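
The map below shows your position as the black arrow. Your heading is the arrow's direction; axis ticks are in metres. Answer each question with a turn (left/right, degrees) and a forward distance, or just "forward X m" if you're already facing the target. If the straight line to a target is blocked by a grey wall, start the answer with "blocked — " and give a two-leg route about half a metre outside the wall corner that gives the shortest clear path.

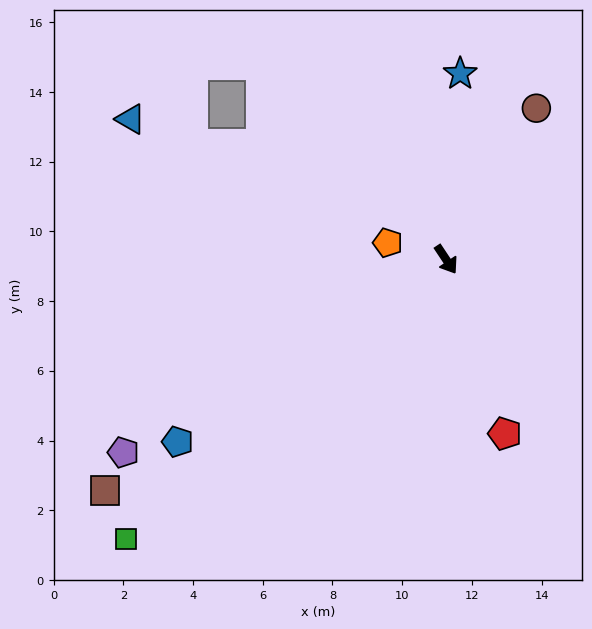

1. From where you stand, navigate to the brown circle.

turn left 116°, forward 5.1 m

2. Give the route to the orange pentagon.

turn right 140°, forward 1.7 m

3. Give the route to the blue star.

turn left 142°, forward 5.3 m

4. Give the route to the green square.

turn right 82°, forward 12.2 m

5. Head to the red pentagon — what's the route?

turn right 15°, forward 5.3 m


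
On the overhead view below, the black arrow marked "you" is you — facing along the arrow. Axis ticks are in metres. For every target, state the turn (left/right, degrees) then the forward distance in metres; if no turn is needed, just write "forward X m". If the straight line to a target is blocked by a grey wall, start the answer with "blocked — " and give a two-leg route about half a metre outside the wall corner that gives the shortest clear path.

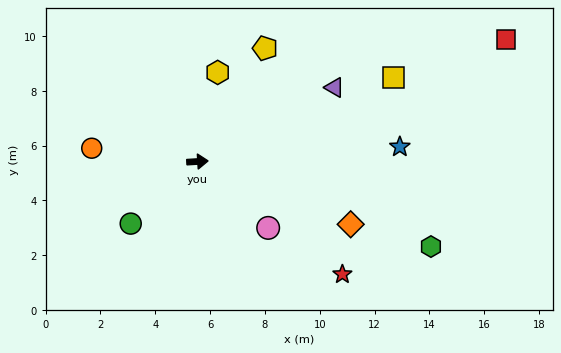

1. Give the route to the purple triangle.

turn left 25°, forward 5.7 m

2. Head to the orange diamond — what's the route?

turn right 26°, forward 6.0 m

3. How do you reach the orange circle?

turn left 169°, forward 3.9 m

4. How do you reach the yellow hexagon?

turn left 74°, forward 3.3 m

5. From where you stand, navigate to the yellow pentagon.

turn left 56°, forward 4.8 m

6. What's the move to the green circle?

turn right 140°, forward 3.3 m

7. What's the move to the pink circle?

turn right 47°, forward 3.5 m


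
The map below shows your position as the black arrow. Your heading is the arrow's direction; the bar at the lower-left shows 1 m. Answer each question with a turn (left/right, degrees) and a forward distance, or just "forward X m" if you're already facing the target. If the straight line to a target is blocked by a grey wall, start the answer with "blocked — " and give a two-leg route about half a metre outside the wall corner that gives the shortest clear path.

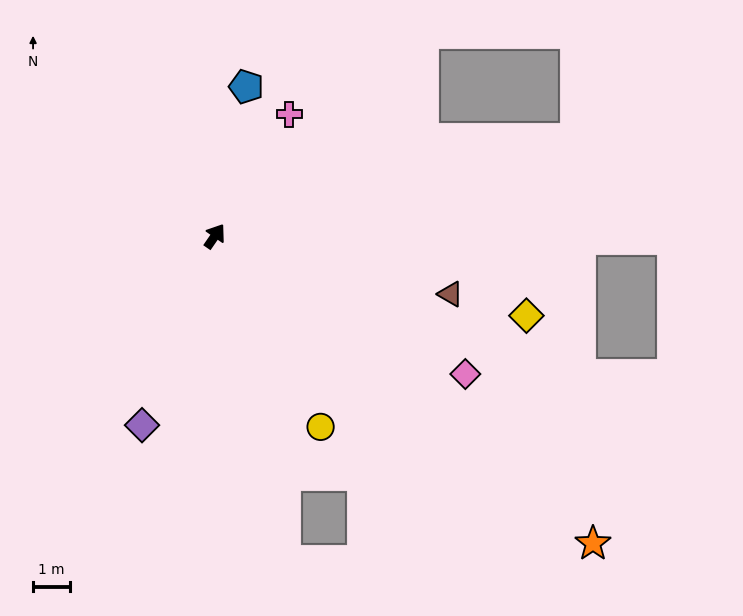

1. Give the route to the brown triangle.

turn right 69°, forward 6.6 m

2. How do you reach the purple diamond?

turn right 166°, forward 5.5 m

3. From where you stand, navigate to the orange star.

turn right 95°, forward 13.3 m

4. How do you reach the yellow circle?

turn right 116°, forward 5.9 m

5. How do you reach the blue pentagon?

turn left 23°, forward 4.2 m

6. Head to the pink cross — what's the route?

turn left 3°, forward 3.9 m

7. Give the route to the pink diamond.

turn right 84°, forward 7.8 m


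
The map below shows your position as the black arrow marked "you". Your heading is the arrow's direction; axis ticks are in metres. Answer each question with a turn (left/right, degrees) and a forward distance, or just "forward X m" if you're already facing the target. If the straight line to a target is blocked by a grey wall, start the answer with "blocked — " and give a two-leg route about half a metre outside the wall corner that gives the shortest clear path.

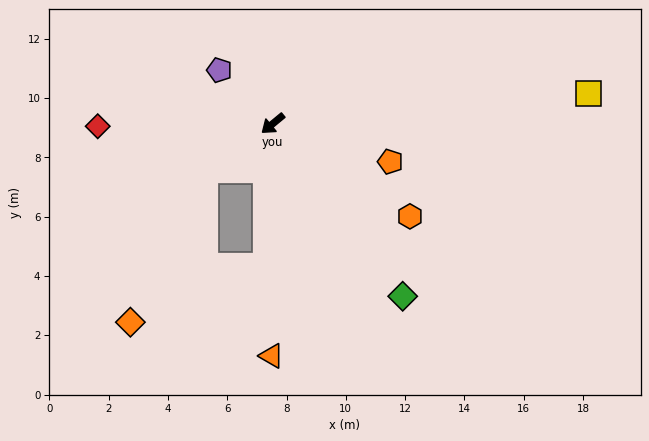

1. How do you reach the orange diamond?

blocked — turn right 5°, forward 2.8 m, then turn left 29°, forward 5.7 m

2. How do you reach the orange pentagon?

turn left 122°, forward 4.2 m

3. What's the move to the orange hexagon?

turn left 106°, forward 5.6 m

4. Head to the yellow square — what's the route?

turn left 146°, forward 10.7 m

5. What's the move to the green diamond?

turn left 87°, forward 7.3 m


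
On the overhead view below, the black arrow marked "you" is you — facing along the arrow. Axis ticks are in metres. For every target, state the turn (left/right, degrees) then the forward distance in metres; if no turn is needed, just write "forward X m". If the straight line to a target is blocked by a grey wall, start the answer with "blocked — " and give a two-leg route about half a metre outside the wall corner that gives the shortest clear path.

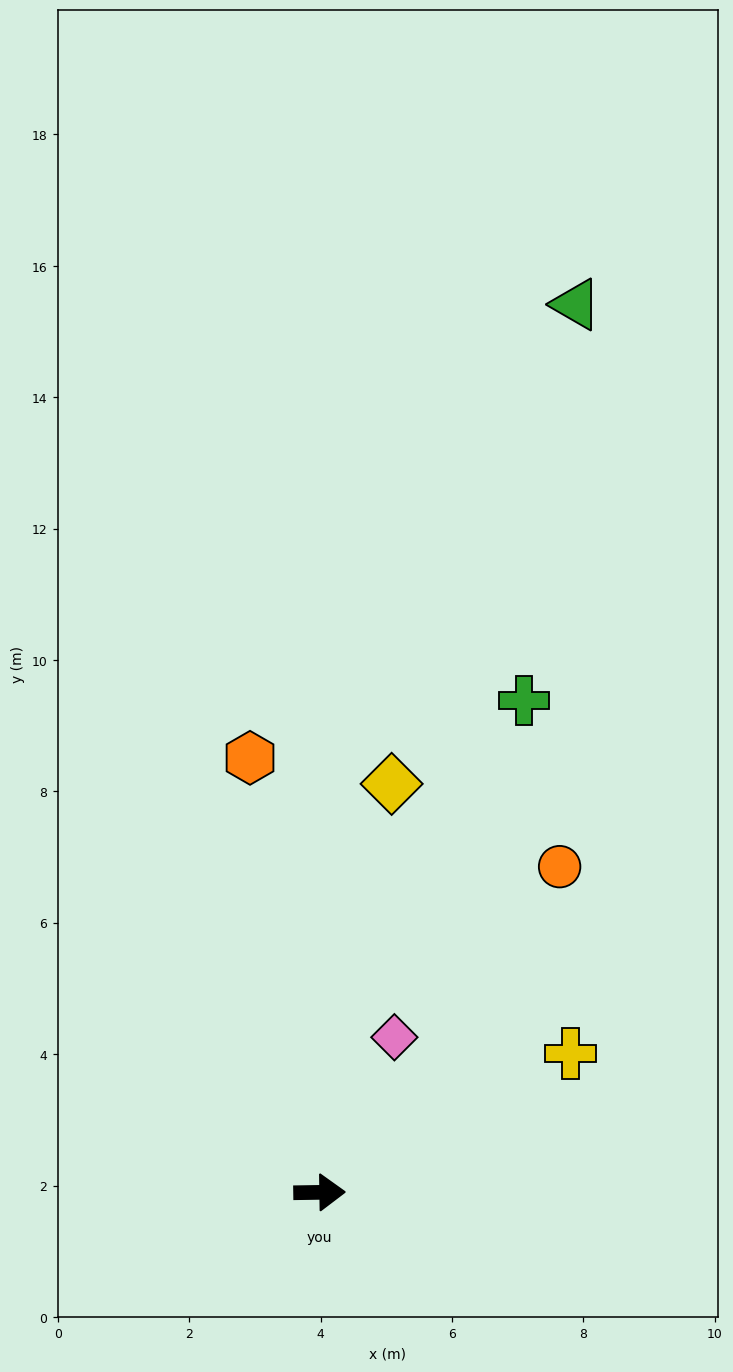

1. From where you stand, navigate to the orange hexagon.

turn left 98°, forward 6.7 m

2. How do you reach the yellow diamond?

turn left 79°, forward 6.3 m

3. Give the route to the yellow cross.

turn left 28°, forward 4.4 m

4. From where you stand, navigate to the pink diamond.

turn left 63°, forward 2.6 m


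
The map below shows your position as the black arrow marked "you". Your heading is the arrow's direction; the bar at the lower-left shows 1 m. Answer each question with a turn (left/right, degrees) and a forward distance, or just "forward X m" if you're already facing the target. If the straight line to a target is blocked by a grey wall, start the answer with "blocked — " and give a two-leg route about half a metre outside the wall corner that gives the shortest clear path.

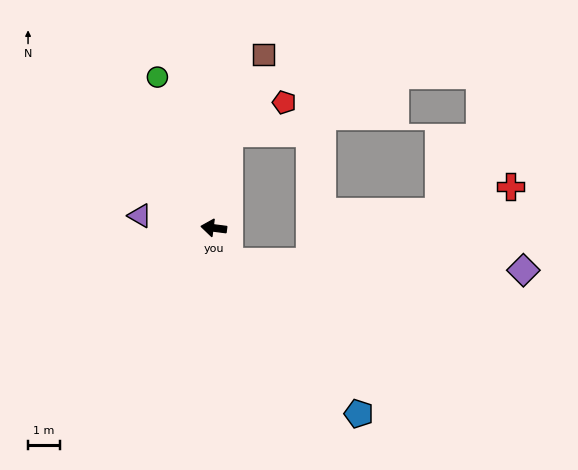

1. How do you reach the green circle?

turn right 62°, forward 5.0 m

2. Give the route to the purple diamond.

blocked — turn left 123°, forward 1.2 m, then turn left 63°, forward 9.2 m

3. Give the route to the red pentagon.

blocked — turn right 92°, forward 3.0 m, then turn right 51°, forward 2.0 m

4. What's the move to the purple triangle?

turn right 2°, forward 2.3 m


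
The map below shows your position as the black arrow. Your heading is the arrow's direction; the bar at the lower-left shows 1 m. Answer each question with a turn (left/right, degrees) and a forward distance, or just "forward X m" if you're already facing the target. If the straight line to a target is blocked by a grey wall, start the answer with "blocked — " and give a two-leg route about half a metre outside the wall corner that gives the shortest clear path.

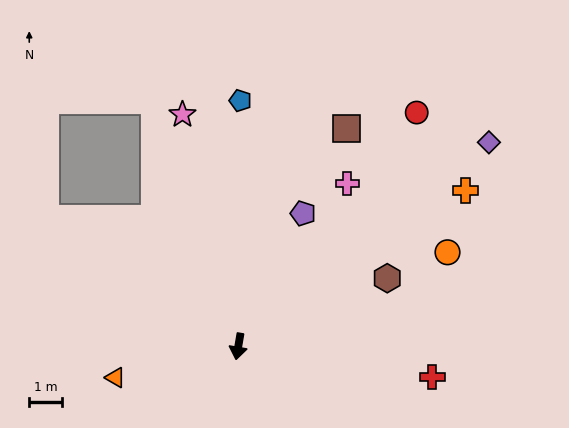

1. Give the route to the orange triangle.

turn right 66°, forward 3.9 m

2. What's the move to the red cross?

turn left 91°, forward 6.0 m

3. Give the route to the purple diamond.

turn left 139°, forward 9.9 m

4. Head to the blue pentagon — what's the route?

turn right 171°, forward 7.6 m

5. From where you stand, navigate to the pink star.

turn right 157°, forward 7.3 m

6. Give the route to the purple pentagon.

turn left 164°, forward 4.6 m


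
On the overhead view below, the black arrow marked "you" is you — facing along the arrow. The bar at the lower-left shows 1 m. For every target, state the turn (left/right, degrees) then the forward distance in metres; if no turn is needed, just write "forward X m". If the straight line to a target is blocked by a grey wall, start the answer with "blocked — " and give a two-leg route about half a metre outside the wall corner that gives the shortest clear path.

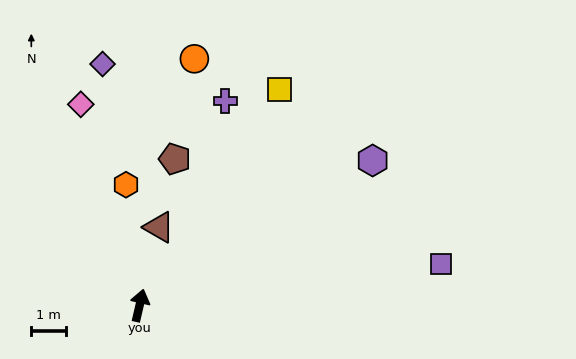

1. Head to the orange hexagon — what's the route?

turn left 20°, forward 3.5 m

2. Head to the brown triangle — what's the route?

forward 2.3 m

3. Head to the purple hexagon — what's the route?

turn right 45°, forward 7.8 m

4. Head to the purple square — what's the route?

turn right 69°, forward 8.7 m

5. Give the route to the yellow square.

turn right 20°, forward 7.4 m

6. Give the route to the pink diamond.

turn left 29°, forward 6.0 m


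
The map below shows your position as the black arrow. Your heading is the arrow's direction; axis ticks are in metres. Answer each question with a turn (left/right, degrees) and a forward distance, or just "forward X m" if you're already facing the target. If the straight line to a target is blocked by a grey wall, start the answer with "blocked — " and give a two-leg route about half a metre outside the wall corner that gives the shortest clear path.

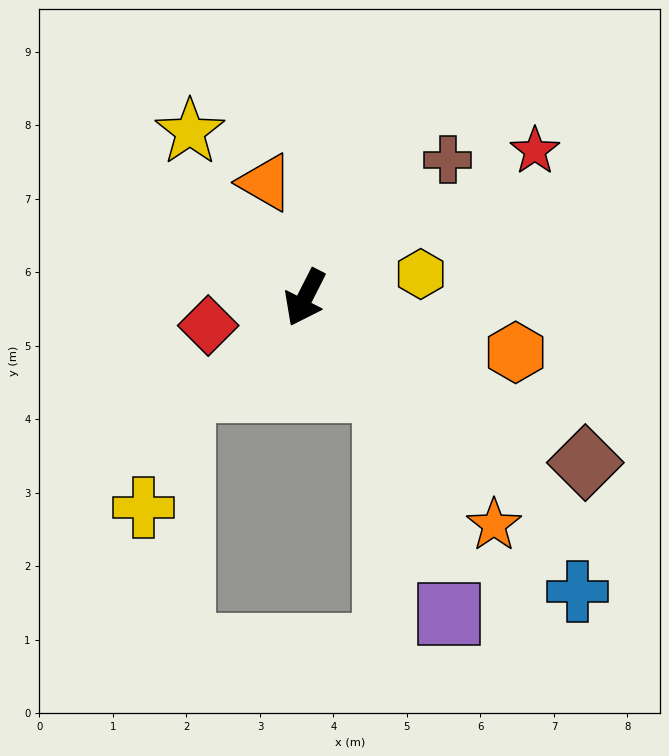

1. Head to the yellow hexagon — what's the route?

turn left 128°, forward 1.6 m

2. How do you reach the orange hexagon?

turn left 102°, forward 3.0 m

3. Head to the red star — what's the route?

turn left 149°, forward 3.7 m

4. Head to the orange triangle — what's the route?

turn right 134°, forward 1.7 m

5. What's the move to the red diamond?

turn right 47°, forward 1.4 m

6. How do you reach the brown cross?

turn left 161°, forward 2.7 m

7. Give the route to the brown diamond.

turn left 86°, forward 4.4 m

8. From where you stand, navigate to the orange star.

turn left 67°, forward 4.0 m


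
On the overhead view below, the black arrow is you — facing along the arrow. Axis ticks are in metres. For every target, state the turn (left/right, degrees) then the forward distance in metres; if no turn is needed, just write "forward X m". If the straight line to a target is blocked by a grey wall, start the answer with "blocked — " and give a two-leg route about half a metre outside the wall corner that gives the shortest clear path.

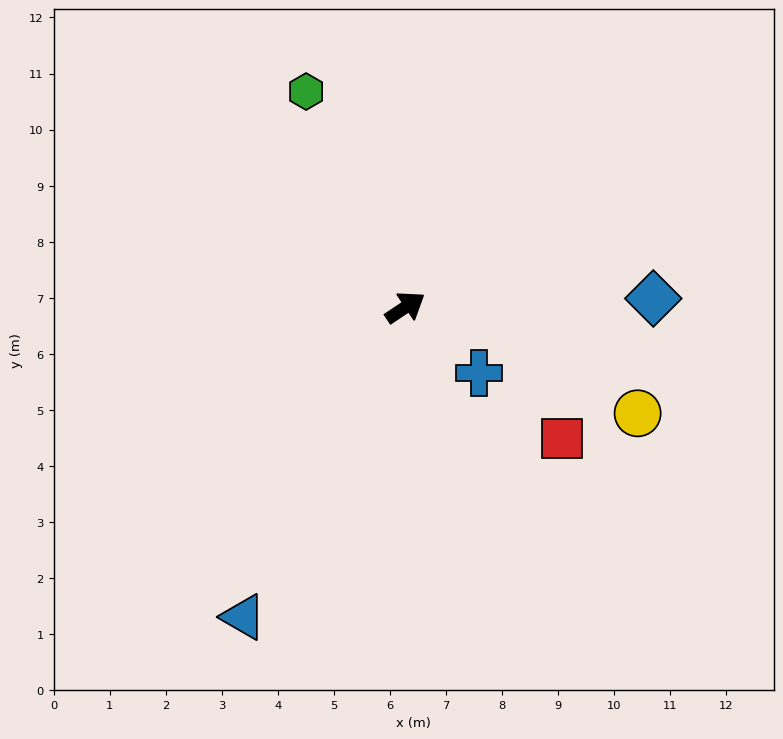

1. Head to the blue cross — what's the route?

turn right 75°, forward 1.8 m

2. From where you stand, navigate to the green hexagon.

turn left 81°, forward 4.2 m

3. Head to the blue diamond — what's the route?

turn right 32°, forward 4.4 m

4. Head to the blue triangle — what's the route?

turn right 151°, forward 6.2 m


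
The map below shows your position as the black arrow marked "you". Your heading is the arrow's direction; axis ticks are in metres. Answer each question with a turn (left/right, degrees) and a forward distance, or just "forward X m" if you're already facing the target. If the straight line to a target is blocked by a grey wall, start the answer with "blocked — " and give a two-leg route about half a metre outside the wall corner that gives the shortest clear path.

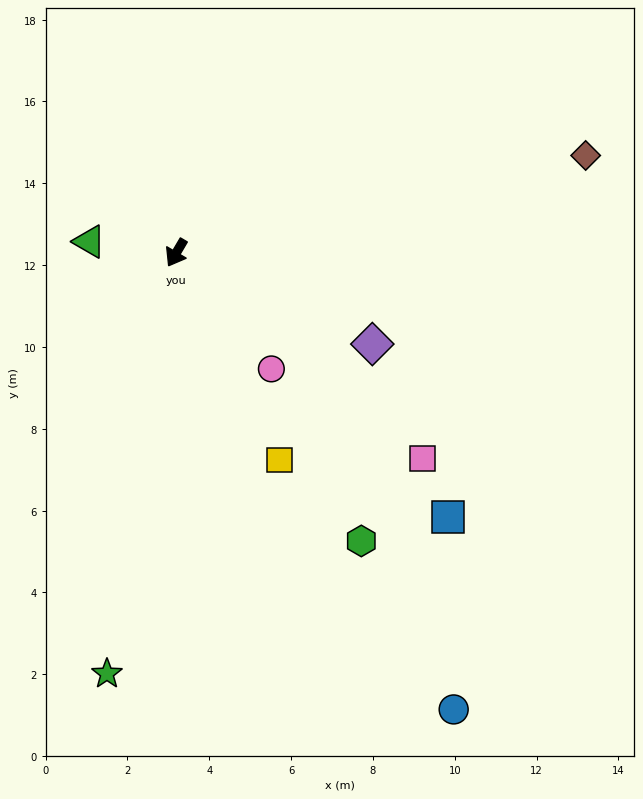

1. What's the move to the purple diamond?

turn left 96°, forward 5.3 m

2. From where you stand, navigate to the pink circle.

turn left 70°, forward 3.7 m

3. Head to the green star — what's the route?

turn left 21°, forward 10.4 m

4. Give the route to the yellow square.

turn left 57°, forward 5.7 m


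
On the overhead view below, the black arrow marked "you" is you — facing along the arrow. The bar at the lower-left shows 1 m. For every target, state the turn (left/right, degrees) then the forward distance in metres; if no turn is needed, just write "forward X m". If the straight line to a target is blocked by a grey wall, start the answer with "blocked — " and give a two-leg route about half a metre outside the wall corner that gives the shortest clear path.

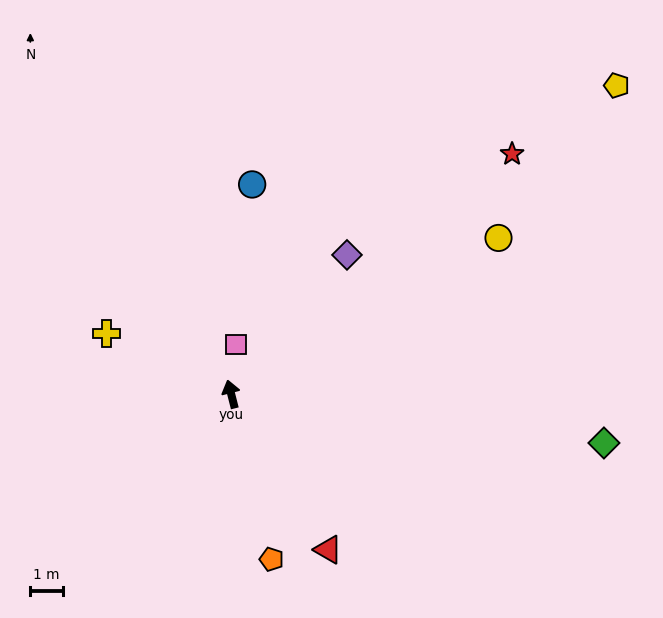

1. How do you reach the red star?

turn right 64°, forward 11.4 m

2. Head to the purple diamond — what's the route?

turn right 54°, forward 5.6 m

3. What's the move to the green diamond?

turn right 112°, forward 11.6 m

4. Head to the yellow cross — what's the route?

turn left 50°, forward 4.3 m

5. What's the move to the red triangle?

turn right 162°, forward 5.7 m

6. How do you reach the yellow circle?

turn right 74°, forward 9.6 m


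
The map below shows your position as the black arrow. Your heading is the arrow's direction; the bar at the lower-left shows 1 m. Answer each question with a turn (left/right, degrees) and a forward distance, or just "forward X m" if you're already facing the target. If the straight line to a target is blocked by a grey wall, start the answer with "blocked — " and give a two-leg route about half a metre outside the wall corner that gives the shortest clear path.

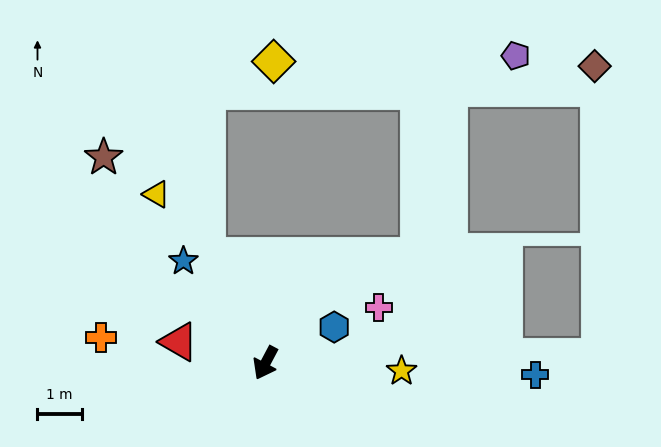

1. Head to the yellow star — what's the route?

turn left 115°, forward 3.1 m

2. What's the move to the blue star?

turn right 113°, forward 3.0 m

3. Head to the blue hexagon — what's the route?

turn left 146°, forward 1.8 m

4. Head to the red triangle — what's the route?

turn right 76°, forward 2.0 m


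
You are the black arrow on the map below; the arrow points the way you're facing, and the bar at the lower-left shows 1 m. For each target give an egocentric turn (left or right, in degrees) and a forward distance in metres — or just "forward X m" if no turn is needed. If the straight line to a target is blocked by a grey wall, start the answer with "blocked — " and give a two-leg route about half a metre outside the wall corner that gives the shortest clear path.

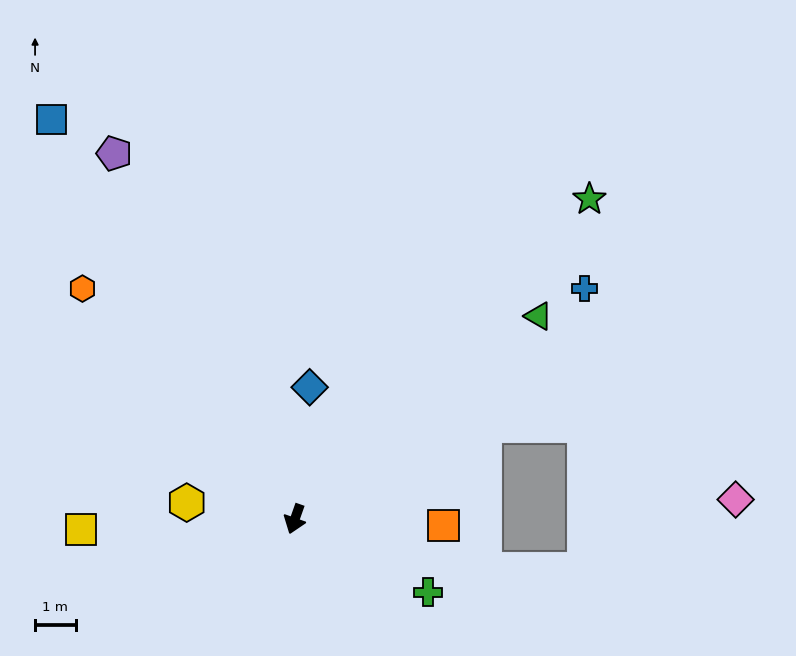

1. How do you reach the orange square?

turn left 107°, forward 3.7 m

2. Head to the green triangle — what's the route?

turn left 149°, forward 7.8 m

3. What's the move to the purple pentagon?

turn right 134°, forward 10.1 m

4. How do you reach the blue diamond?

turn right 167°, forward 3.3 m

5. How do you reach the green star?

turn left 157°, forward 10.7 m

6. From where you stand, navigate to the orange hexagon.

turn right 118°, forward 7.7 m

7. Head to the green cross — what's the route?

turn left 81°, forward 3.8 m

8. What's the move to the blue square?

turn right 129°, forward 11.6 m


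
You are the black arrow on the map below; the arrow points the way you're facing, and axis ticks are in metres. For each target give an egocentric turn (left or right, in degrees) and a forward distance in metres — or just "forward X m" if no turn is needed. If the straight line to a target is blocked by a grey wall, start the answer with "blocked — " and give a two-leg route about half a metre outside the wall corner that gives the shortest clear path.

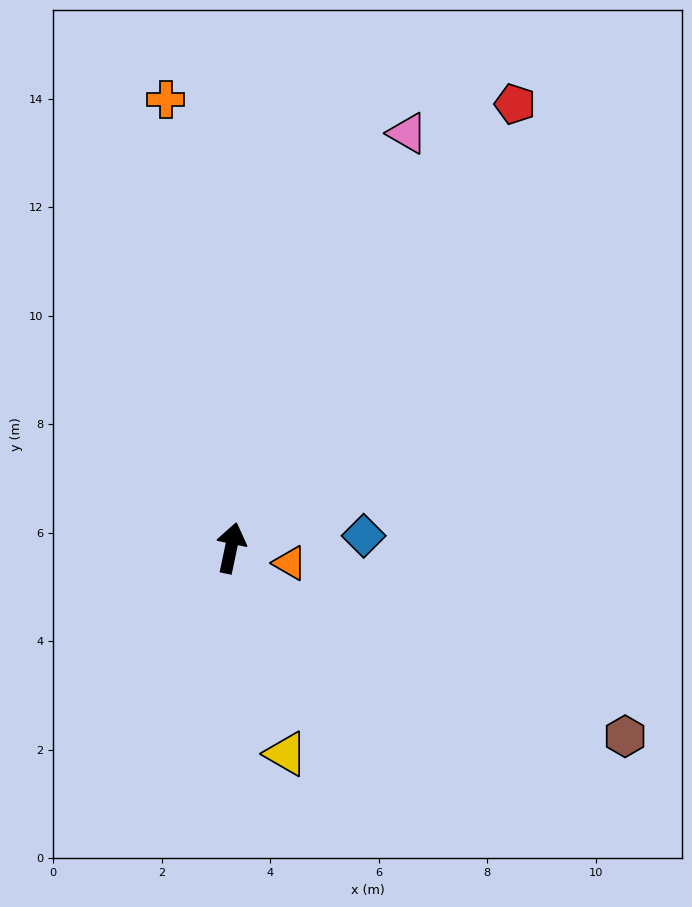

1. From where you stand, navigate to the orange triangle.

turn right 93°, forward 1.1 m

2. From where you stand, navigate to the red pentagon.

turn right 21°, forward 9.7 m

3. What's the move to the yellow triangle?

turn right 153°, forward 3.9 m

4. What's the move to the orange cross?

turn left 20°, forward 8.4 m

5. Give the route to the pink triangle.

turn right 11°, forward 8.3 m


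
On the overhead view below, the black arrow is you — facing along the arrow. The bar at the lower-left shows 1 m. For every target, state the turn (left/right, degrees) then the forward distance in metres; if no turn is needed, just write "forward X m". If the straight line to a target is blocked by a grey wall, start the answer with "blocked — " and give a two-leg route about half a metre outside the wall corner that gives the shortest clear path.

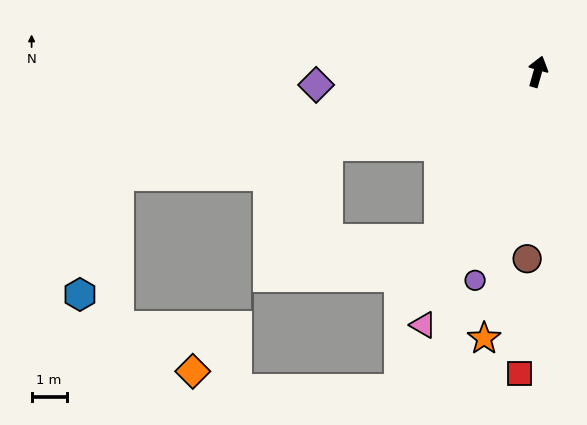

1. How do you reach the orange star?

turn right 176°, forward 7.8 m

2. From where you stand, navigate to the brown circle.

turn right 167°, forward 5.3 m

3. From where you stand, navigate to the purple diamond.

turn left 109°, forward 6.3 m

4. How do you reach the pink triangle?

turn left 171°, forward 7.9 m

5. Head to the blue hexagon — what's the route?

blocked — turn left 120°, forward 12.3 m, then turn left 57°, forward 3.5 m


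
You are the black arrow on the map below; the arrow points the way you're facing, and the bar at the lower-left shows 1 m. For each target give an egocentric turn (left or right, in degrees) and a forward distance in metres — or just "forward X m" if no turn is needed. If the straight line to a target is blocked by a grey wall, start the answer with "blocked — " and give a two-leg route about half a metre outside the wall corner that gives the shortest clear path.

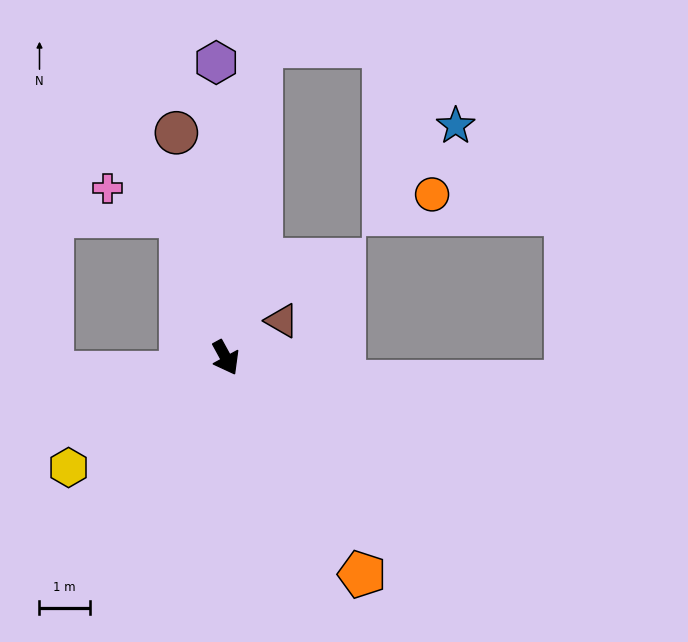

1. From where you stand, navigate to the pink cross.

blocked — turn left 169°, forward 2.9 m, then turn left 51°, forward 1.6 m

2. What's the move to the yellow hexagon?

turn right 84°, forward 3.8 m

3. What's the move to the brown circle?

turn left 164°, forward 4.6 m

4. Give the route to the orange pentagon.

turn left 3°, forward 5.1 m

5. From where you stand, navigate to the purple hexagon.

turn left 153°, forward 5.9 m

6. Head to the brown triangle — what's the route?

turn left 95°, forward 1.3 m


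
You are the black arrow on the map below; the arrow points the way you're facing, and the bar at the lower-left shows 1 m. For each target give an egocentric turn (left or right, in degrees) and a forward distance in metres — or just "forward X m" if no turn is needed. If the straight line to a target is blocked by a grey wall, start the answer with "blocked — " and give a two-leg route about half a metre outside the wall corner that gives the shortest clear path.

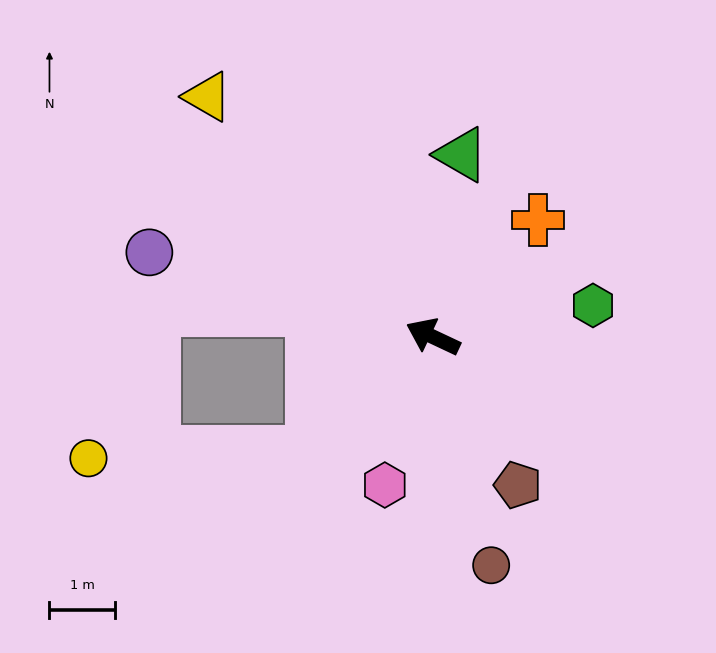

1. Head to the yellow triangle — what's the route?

turn right 22°, forward 5.0 m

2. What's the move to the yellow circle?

blocked — turn left 69°, forward 2.6 m, then turn right 42°, forward 3.4 m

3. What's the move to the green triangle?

turn right 74°, forward 2.8 m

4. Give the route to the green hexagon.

turn right 144°, forward 2.5 m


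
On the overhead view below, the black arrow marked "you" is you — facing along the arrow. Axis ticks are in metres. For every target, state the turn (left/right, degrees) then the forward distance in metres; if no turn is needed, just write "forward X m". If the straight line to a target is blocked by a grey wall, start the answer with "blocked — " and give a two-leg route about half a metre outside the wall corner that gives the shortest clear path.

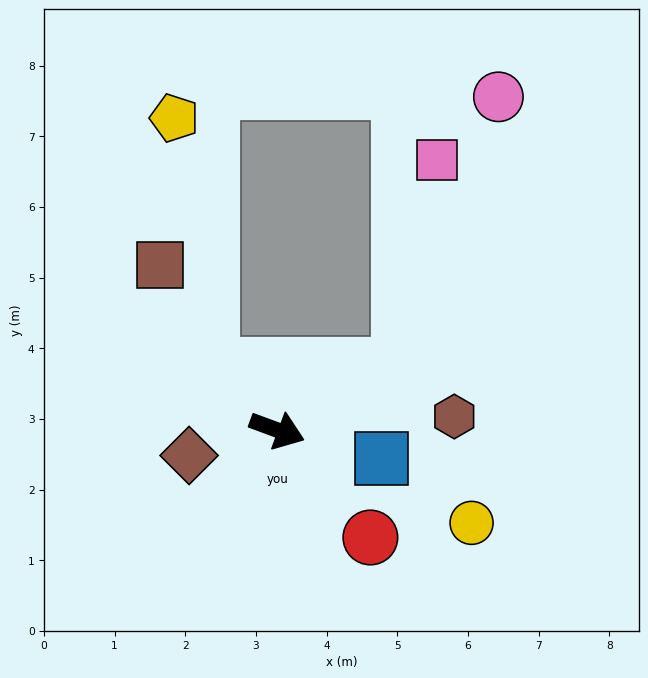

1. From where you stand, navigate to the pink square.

blocked — turn left 47°, forward 2.0 m, then turn left 54°, forward 3.0 m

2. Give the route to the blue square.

turn left 5°, forward 1.5 m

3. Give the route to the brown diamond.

turn right 144°, forward 1.3 m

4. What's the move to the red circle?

turn right 29°, forward 2.0 m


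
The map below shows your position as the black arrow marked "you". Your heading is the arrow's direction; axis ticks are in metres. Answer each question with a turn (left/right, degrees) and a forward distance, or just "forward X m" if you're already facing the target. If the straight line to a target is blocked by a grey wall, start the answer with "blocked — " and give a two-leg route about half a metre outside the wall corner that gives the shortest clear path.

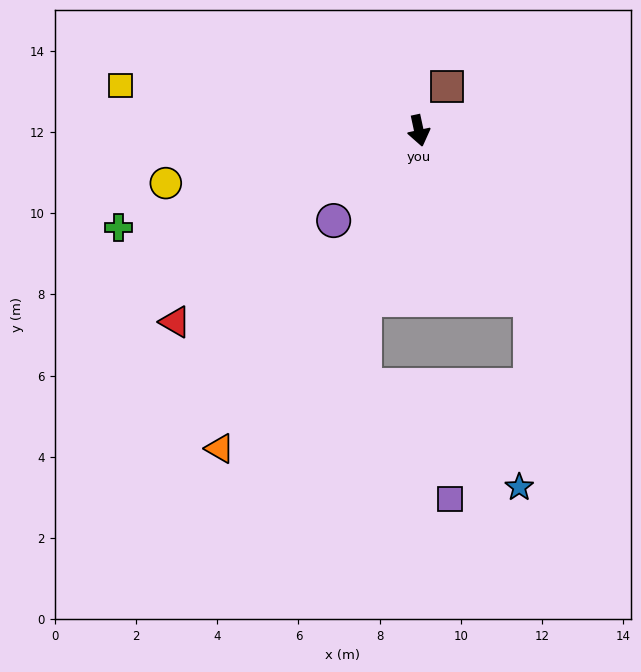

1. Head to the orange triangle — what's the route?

turn right 44°, forward 9.2 m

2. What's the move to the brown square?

turn left 135°, forward 1.3 m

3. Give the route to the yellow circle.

turn right 90°, forward 6.4 m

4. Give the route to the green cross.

turn right 84°, forward 7.8 m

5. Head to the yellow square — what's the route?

turn right 111°, forward 7.4 m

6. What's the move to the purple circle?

turn right 56°, forward 3.0 m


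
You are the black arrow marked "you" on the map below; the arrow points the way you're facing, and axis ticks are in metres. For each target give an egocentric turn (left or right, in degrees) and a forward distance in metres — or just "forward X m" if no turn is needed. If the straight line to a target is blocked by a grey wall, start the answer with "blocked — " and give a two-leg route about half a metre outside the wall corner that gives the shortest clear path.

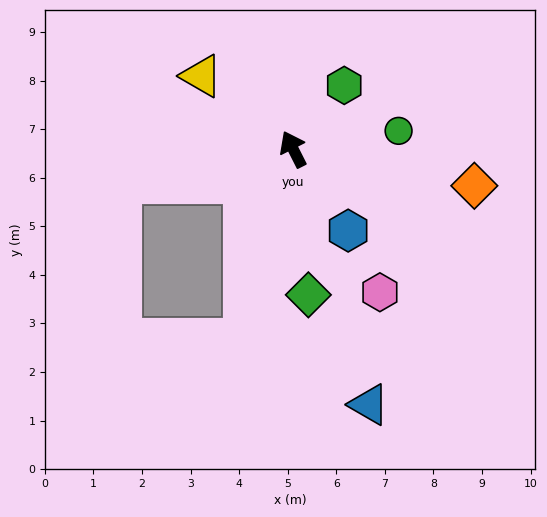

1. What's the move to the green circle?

turn right 107°, forward 2.2 m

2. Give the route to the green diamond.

turn left 159°, forward 3.0 m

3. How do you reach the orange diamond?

turn right 128°, forward 3.8 m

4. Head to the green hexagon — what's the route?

turn right 66°, forward 1.7 m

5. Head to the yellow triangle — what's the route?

turn left 25°, forward 2.4 m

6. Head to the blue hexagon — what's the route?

turn right 173°, forward 2.0 m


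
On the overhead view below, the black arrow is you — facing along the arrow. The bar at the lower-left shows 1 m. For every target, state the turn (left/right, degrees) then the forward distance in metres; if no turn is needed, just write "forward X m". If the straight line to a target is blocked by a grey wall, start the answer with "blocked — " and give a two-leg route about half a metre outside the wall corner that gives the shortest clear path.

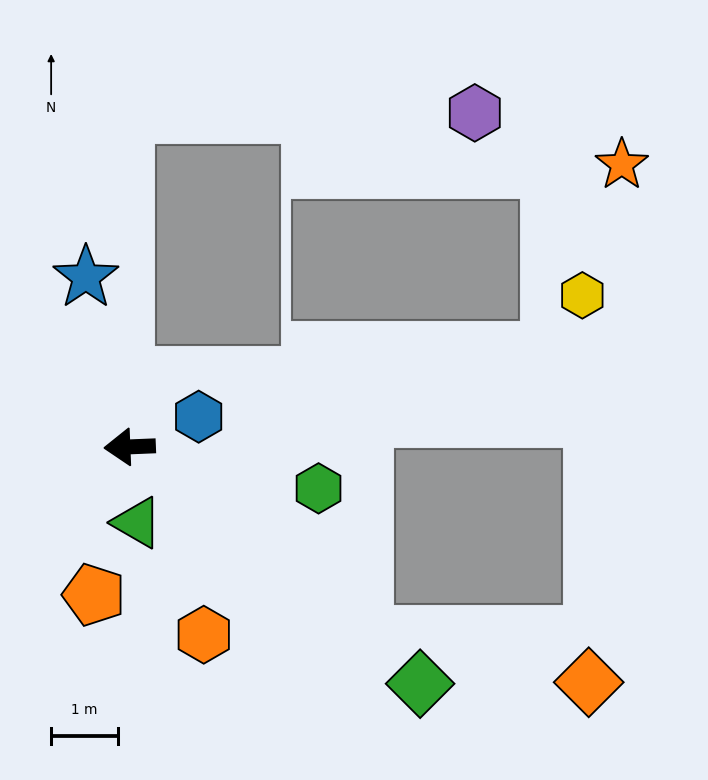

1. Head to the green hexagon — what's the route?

turn left 165°, forward 2.9 m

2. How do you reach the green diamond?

turn left 138°, forward 5.6 m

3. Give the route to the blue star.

turn right 78°, forward 2.6 m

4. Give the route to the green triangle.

turn left 93°, forward 1.1 m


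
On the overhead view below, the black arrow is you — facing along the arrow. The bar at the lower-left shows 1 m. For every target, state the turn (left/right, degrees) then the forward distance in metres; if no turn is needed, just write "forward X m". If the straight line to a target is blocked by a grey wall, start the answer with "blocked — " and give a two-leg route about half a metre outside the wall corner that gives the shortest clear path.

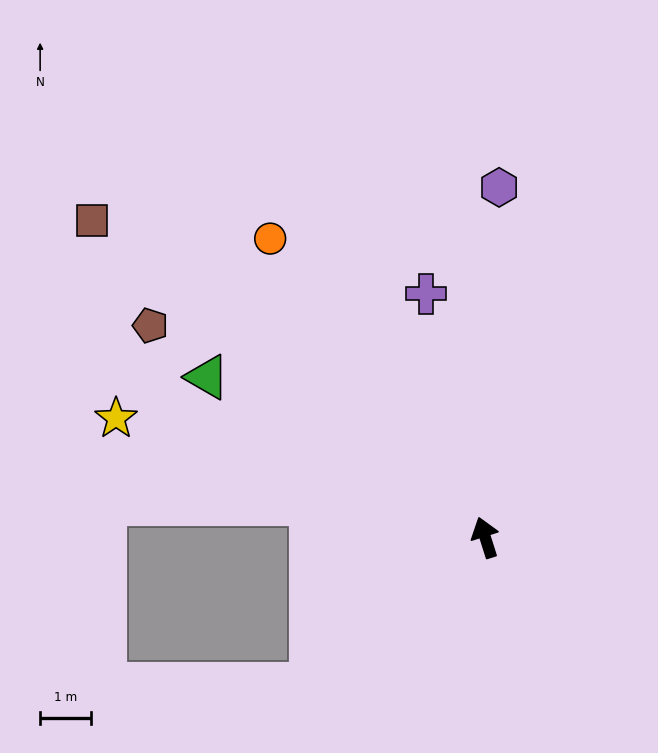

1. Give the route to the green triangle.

turn left 42°, forward 6.3 m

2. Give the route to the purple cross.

turn right 4°, forward 4.9 m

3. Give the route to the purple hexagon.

turn right 20°, forward 6.9 m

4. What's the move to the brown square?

turn left 34°, forward 9.9 m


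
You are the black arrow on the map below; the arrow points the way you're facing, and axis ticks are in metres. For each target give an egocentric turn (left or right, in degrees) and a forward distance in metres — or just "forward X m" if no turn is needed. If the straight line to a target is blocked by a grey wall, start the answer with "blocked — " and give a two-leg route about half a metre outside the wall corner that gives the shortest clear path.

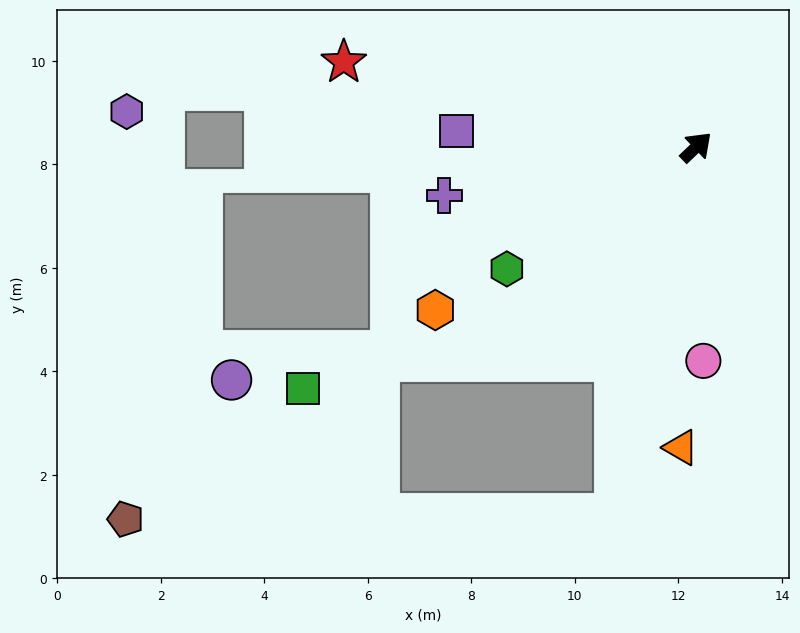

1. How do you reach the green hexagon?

turn left 169°, forward 4.4 m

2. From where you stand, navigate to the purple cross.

turn left 147°, forward 5.0 m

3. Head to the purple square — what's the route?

turn left 132°, forward 4.6 m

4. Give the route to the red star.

turn left 123°, forward 7.0 m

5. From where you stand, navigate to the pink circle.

turn right 132°, forward 4.1 m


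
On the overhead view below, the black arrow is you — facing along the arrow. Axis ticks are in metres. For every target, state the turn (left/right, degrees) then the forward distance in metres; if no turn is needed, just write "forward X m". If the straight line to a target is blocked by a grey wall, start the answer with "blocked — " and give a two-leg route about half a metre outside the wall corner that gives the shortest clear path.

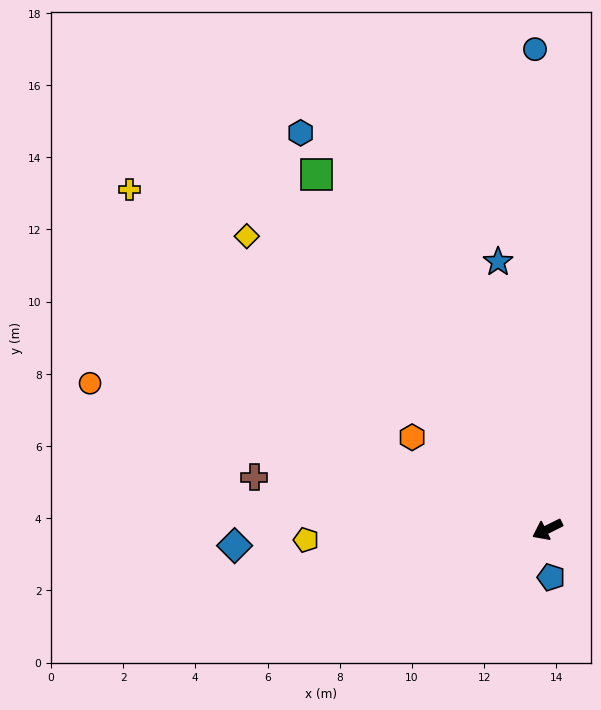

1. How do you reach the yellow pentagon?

turn right 24°, forward 6.7 m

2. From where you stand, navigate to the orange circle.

turn right 44°, forward 13.3 m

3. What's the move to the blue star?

turn right 106°, forward 7.5 m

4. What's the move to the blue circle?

turn right 115°, forward 13.3 m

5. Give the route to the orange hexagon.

turn right 61°, forward 4.5 m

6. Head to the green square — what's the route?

turn right 83°, forward 11.7 m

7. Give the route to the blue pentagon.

turn left 68°, forward 1.3 m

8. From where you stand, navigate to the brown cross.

turn right 36°, forward 8.2 m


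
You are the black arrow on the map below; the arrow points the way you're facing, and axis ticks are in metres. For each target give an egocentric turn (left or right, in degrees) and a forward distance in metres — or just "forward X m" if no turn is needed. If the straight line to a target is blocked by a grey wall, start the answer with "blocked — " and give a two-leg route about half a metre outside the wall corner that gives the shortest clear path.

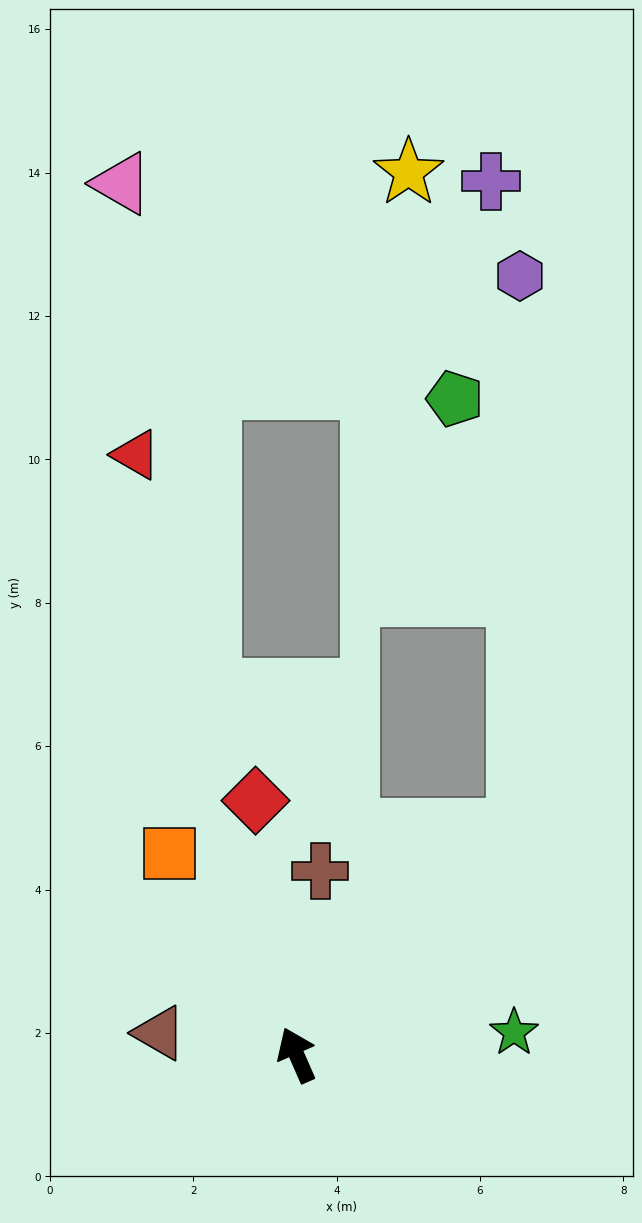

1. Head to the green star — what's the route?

turn right 108°, forward 3.0 m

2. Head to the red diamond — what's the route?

turn right 14°, forward 3.6 m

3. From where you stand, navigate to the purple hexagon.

blocked — turn right 68°, forward 4.4 m, then turn left 44°, forward 7.7 m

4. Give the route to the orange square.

turn left 9°, forward 3.3 m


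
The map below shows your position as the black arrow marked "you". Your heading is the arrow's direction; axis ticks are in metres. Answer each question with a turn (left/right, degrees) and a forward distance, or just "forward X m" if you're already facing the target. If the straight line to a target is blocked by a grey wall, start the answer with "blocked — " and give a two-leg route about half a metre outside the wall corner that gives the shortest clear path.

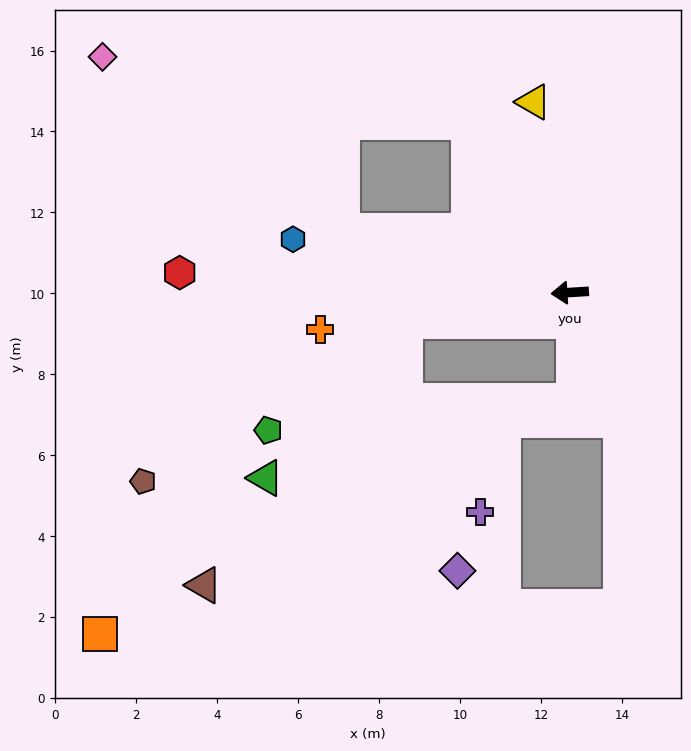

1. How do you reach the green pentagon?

blocked — turn left 7°, forward 4.1 m, then turn left 28°, forward 4.3 m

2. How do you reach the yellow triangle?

turn right 83°, forward 4.8 m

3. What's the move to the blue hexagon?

turn right 14°, forward 7.0 m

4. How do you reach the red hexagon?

turn right 7°, forward 9.7 m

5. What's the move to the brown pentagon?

blocked — turn left 7°, forward 4.1 m, then turn left 21°, forward 7.6 m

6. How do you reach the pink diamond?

blocked — turn right 19°, forward 5.8 m, then turn right 20°, forward 7.3 m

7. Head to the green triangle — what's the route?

blocked — turn left 7°, forward 4.1 m, then turn left 37°, forward 5.2 m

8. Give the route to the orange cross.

turn left 5°, forward 6.2 m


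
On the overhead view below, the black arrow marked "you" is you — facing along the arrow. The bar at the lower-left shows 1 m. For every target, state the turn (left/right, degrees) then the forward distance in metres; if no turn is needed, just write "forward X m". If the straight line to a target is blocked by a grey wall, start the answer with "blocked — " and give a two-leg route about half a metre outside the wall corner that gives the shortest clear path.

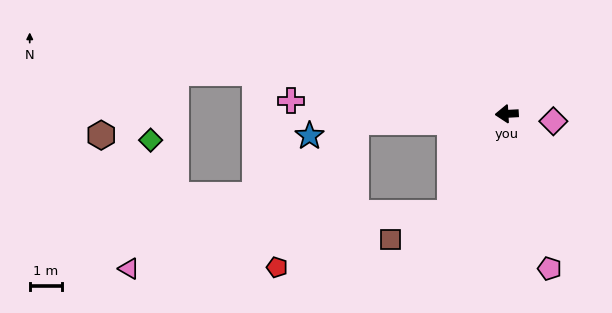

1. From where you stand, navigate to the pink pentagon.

turn left 102°, forward 5.0 m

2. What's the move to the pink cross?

turn right 7°, forward 6.7 m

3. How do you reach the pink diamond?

turn left 168°, forward 1.5 m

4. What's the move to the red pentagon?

blocked — forward 4.7 m, then turn left 58°, forward 5.1 m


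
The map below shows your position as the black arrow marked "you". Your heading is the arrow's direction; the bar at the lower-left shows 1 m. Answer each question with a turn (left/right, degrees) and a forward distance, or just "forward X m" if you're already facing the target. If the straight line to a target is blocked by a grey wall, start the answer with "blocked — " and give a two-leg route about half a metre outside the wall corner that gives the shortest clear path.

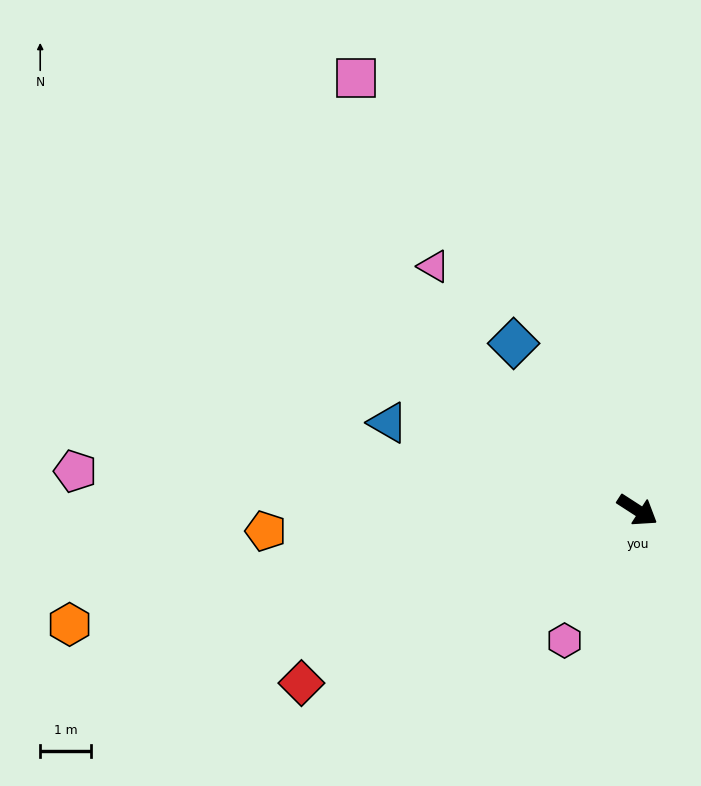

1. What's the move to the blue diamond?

turn left 159°, forward 4.1 m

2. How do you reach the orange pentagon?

turn right 144°, forward 7.3 m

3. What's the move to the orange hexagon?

turn right 136°, forward 11.4 m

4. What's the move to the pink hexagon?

turn right 86°, forward 2.9 m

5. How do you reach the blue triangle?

turn right 166°, forward 5.2 m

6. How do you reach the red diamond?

turn right 120°, forward 7.4 m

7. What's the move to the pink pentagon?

turn right 151°, forward 11.1 m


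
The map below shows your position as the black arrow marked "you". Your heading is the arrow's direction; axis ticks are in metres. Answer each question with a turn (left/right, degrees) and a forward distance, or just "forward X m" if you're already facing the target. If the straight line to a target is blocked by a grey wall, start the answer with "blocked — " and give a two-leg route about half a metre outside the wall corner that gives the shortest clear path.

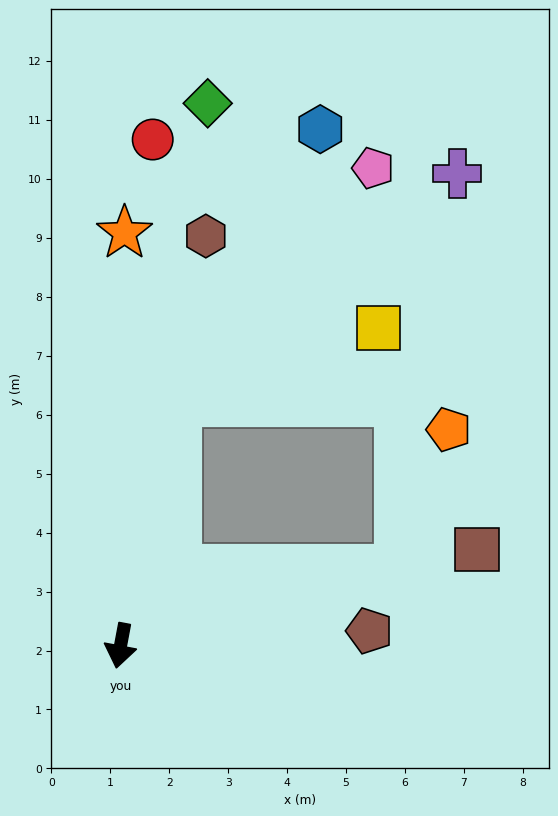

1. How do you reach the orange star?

turn right 170°, forward 7.0 m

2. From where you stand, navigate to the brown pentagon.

turn left 104°, forward 4.2 m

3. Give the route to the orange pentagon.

blocked — turn left 116°, forward 4.9 m, then turn left 55°, forward 2.5 m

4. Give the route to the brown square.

turn left 116°, forward 6.3 m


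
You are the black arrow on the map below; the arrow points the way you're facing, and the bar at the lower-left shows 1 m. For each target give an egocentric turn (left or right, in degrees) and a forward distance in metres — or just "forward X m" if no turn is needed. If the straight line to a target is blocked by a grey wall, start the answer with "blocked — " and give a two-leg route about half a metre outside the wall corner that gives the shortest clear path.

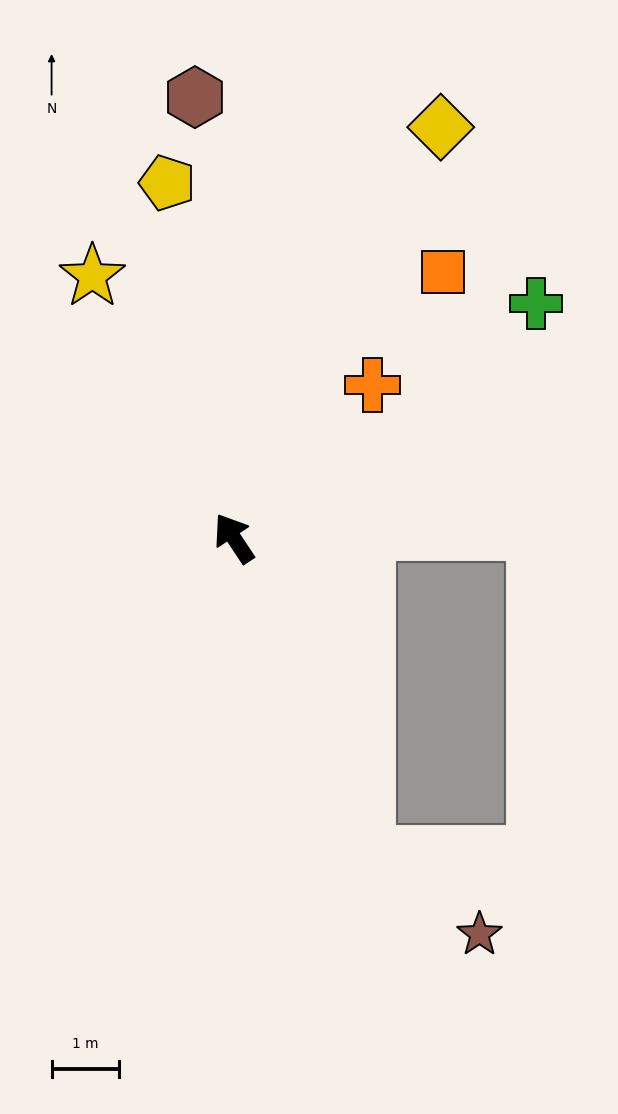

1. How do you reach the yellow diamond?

turn right 60°, forward 6.8 m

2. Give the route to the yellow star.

turn right 5°, forward 4.4 m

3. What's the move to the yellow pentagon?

turn right 23°, forward 5.3 m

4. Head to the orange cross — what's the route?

turn right 76°, forward 3.1 m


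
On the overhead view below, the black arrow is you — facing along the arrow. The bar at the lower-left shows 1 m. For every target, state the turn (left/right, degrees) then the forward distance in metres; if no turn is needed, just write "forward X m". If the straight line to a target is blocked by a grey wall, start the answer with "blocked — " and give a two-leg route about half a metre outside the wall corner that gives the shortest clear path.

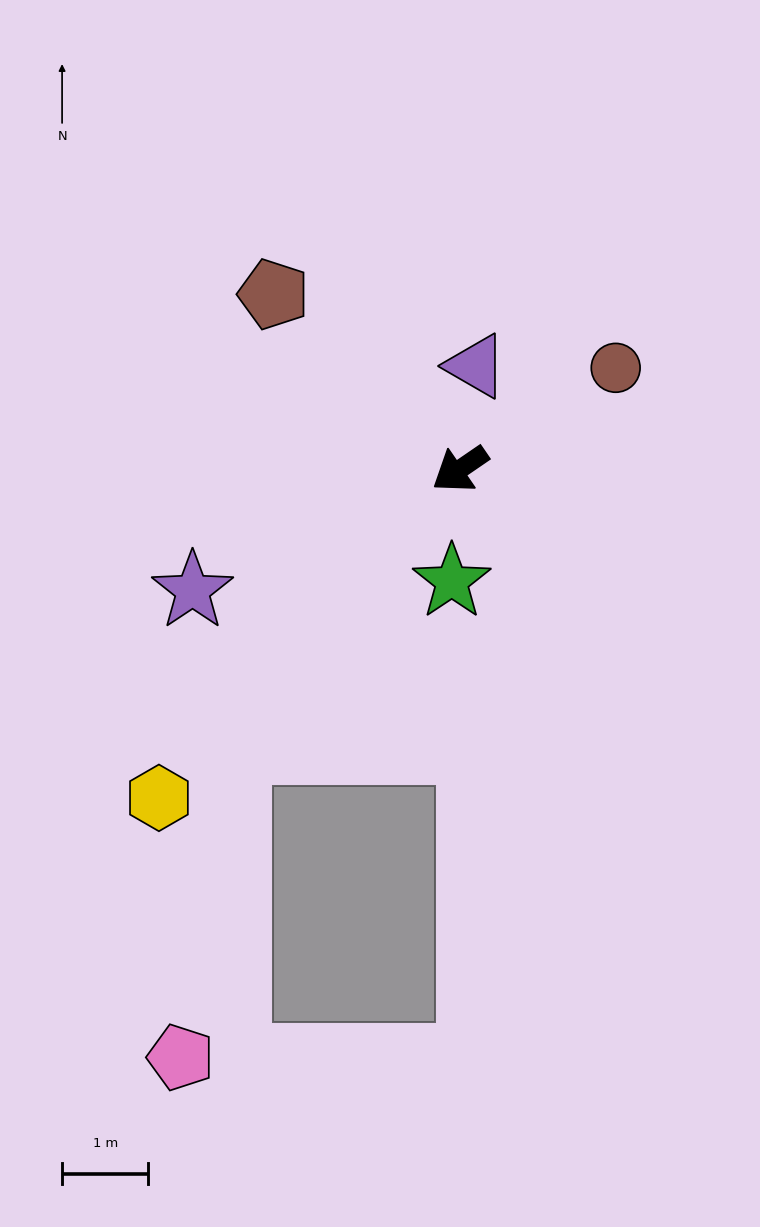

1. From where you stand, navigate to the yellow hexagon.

turn left 13°, forward 5.2 m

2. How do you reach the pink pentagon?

blocked — turn left 17°, forward 4.1 m, then turn left 29°, forward 3.7 m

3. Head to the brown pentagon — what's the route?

turn right 78°, forward 3.0 m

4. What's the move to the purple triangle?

turn right 133°, forward 1.2 m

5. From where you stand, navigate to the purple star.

turn right 10°, forward 3.4 m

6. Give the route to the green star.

turn left 51°, forward 1.3 m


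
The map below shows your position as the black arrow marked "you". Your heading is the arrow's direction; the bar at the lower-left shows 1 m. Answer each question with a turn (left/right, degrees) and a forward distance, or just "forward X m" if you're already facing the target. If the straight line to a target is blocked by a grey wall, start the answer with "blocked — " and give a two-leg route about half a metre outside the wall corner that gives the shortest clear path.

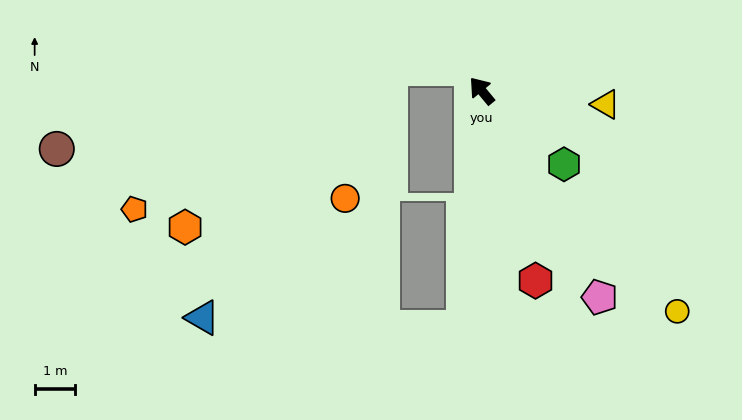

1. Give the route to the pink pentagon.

turn left 170°, forward 5.8 m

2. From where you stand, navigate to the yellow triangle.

turn right 136°, forward 3.1 m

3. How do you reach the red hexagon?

turn left 156°, forward 4.9 m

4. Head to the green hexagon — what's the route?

turn right 171°, forward 2.7 m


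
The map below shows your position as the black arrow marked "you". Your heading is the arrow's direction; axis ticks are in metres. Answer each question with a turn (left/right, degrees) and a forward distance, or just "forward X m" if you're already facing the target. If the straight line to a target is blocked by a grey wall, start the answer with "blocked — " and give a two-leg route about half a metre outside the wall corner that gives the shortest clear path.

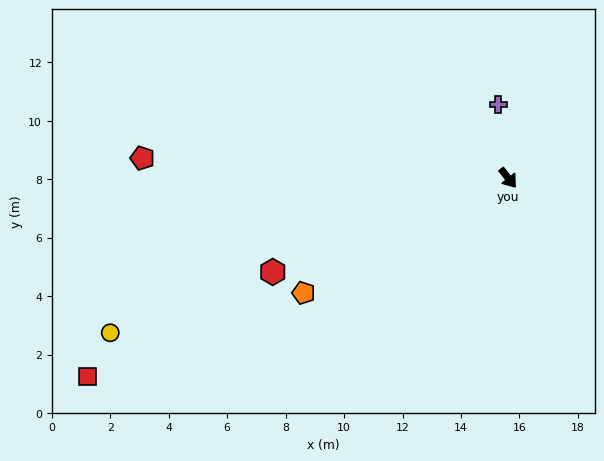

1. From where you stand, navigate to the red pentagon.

turn right 131°, forward 12.5 m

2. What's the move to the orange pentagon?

turn right 99°, forward 8.0 m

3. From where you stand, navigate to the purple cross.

turn left 149°, forward 2.5 m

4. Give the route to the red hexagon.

turn right 106°, forward 8.7 m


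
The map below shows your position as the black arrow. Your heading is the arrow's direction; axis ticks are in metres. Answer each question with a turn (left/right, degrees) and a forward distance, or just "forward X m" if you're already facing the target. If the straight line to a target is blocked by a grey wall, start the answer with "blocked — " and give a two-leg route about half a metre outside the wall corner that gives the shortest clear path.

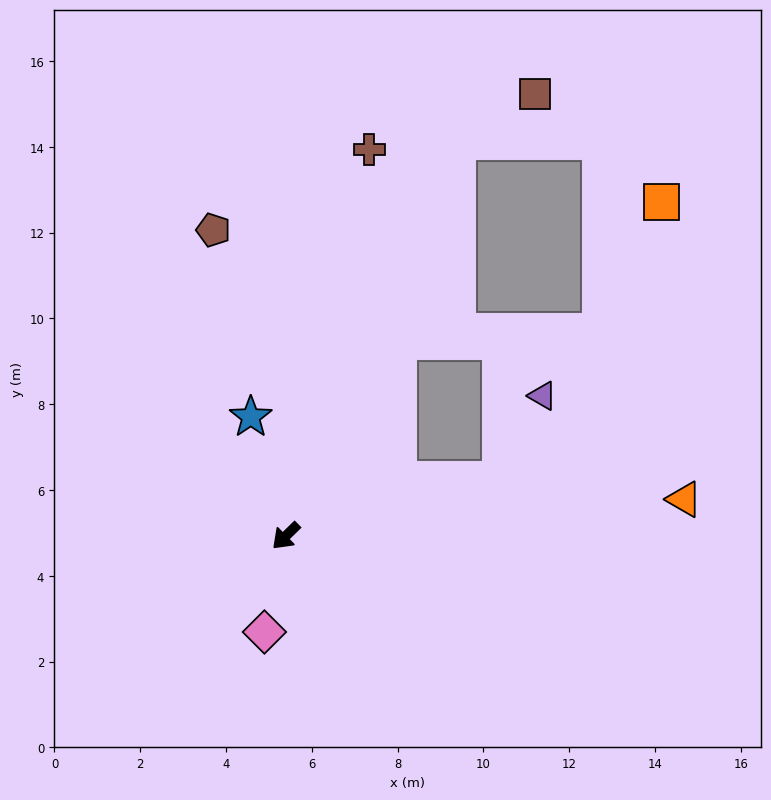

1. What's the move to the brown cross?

turn right 146°, forward 9.2 m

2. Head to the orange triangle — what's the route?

turn left 141°, forward 9.3 m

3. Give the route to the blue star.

turn right 118°, forward 2.9 m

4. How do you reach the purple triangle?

blocked — turn left 150°, forward 5.2 m, then turn left 49°, forward 2.2 m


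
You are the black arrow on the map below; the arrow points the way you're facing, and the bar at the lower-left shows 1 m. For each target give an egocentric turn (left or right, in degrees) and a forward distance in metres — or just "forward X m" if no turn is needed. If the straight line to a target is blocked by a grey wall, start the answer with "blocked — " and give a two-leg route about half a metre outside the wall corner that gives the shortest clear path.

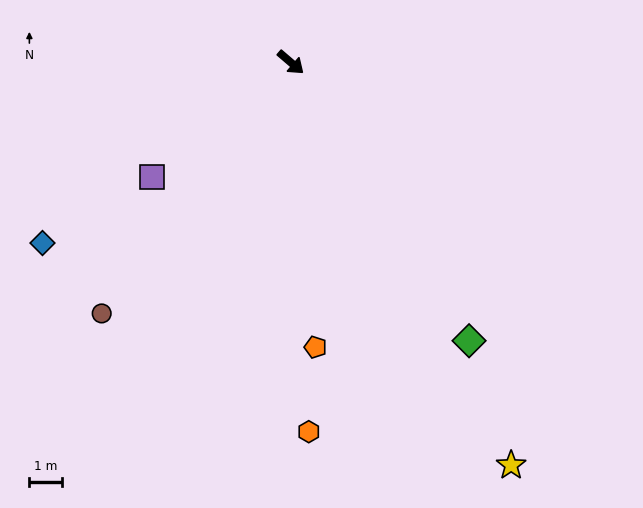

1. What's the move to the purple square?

turn right 100°, forward 5.5 m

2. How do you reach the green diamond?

turn right 17°, forward 10.1 m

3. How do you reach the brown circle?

turn right 86°, forward 9.6 m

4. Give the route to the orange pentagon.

turn right 44°, forward 8.7 m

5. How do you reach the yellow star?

turn right 21°, forward 14.0 m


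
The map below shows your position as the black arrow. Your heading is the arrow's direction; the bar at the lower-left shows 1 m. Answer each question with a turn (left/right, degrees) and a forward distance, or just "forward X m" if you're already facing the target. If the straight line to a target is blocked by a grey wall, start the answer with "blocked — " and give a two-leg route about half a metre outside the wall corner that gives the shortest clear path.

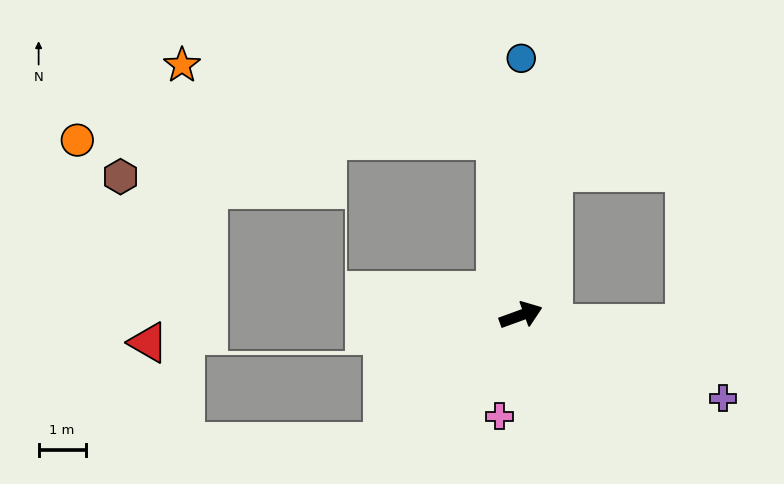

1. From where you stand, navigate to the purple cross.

turn right 42°, forward 4.7 m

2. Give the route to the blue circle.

turn left 70°, forward 5.5 m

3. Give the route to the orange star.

blocked — turn left 78°, forward 3.8 m, then turn left 69°, forward 6.9 m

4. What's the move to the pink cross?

turn right 122°, forward 2.2 m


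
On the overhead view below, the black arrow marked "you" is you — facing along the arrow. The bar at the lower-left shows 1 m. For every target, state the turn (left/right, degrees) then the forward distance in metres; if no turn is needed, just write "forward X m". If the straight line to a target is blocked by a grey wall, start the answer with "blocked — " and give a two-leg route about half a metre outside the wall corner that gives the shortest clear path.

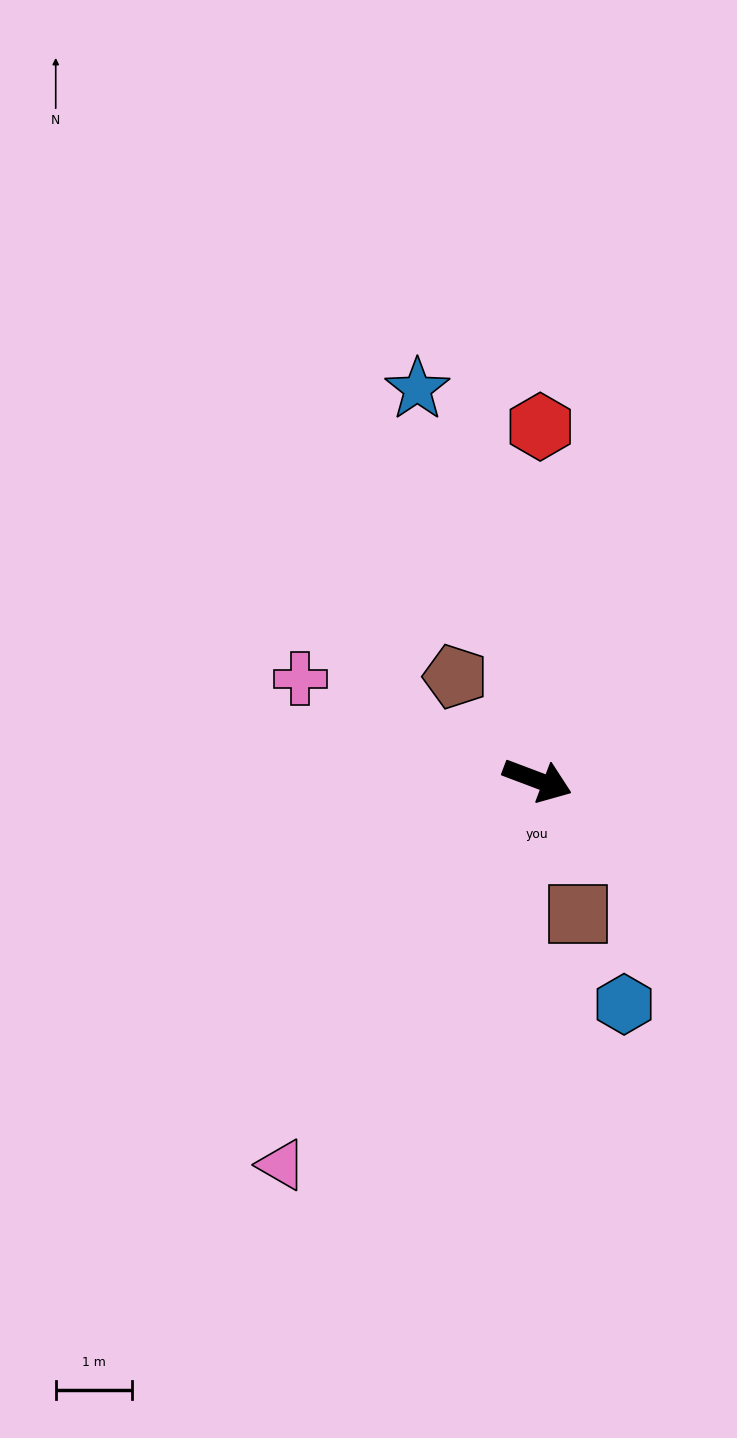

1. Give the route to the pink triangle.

turn right 103°, forward 6.1 m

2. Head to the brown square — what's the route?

turn right 52°, forward 1.8 m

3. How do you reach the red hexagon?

turn left 110°, forward 4.6 m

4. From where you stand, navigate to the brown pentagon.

turn left 149°, forward 1.7 m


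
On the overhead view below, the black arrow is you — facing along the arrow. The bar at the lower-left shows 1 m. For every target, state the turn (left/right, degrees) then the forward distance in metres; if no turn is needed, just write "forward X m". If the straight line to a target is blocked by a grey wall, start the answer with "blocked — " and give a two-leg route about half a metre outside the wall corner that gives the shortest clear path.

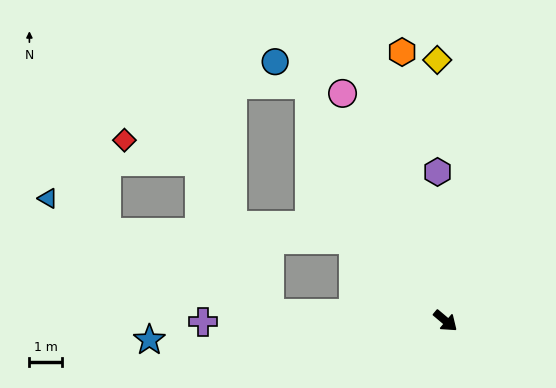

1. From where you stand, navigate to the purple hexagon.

turn left 133°, forward 4.6 m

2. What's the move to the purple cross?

turn right 140°, forward 7.5 m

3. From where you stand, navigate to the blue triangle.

blocked — turn right 143°, forward 5.4 m, then turn right 24°, forward 7.7 m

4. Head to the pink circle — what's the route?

turn left 154°, forward 7.7 m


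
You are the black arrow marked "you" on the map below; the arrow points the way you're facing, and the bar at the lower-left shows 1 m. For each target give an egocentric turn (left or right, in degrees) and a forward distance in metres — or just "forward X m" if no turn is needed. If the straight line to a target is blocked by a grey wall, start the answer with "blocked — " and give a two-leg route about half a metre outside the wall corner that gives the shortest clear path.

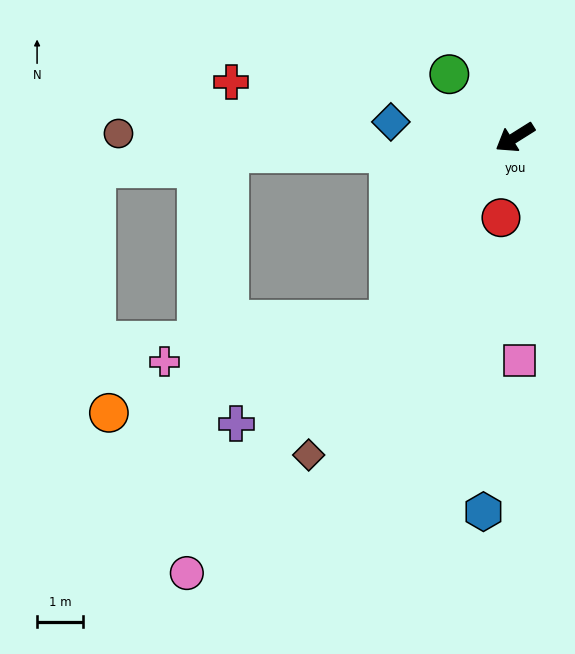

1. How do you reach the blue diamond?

turn right 39°, forward 2.7 m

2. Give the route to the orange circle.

blocked — turn left 23°, forward 4.8 m, then turn right 37°, forward 6.4 m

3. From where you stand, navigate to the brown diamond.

turn left 25°, forward 8.2 m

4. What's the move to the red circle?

turn left 48°, forward 1.8 m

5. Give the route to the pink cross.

blocked — turn left 23°, forward 4.8 m, then turn right 44°, forward 4.9 m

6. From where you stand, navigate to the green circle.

turn right 76°, forward 2.0 m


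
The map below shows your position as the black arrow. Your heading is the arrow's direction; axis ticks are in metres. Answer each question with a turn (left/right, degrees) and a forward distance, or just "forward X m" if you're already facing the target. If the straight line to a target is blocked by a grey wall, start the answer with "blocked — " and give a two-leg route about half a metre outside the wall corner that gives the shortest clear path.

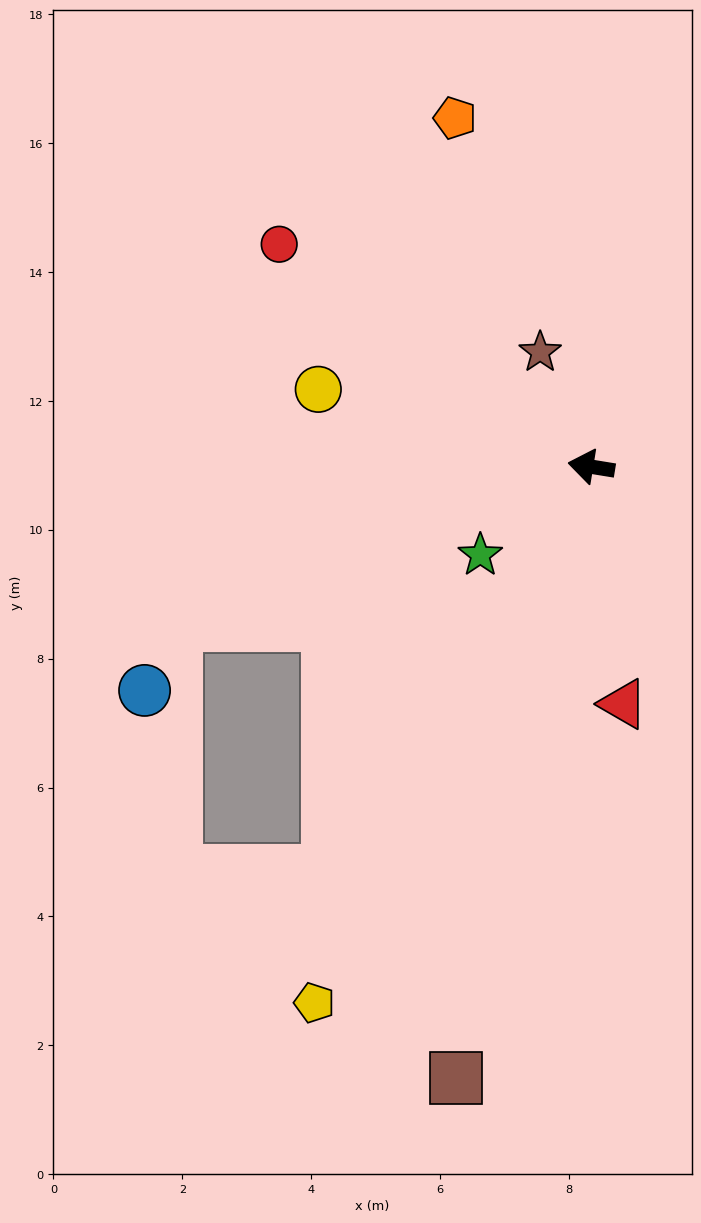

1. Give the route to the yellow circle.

turn right 7°, forward 4.4 m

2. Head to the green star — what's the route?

turn left 48°, forward 2.2 m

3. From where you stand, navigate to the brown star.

turn right 57°, forward 1.9 m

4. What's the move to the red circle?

turn right 26°, forward 5.9 m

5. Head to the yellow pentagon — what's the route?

turn left 72°, forward 9.4 m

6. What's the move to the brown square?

turn left 87°, forward 9.7 m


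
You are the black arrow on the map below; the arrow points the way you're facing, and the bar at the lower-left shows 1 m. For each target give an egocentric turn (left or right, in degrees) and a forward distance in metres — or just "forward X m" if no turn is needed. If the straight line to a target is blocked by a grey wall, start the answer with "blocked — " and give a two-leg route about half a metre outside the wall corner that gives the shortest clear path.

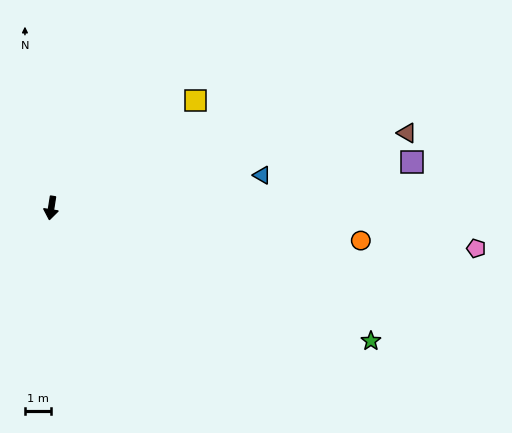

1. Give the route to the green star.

turn left 76°, forward 13.1 m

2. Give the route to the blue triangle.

turn left 108°, forward 8.1 m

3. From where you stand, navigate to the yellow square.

turn left 136°, forward 6.8 m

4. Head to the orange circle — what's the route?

turn left 93°, forward 11.8 m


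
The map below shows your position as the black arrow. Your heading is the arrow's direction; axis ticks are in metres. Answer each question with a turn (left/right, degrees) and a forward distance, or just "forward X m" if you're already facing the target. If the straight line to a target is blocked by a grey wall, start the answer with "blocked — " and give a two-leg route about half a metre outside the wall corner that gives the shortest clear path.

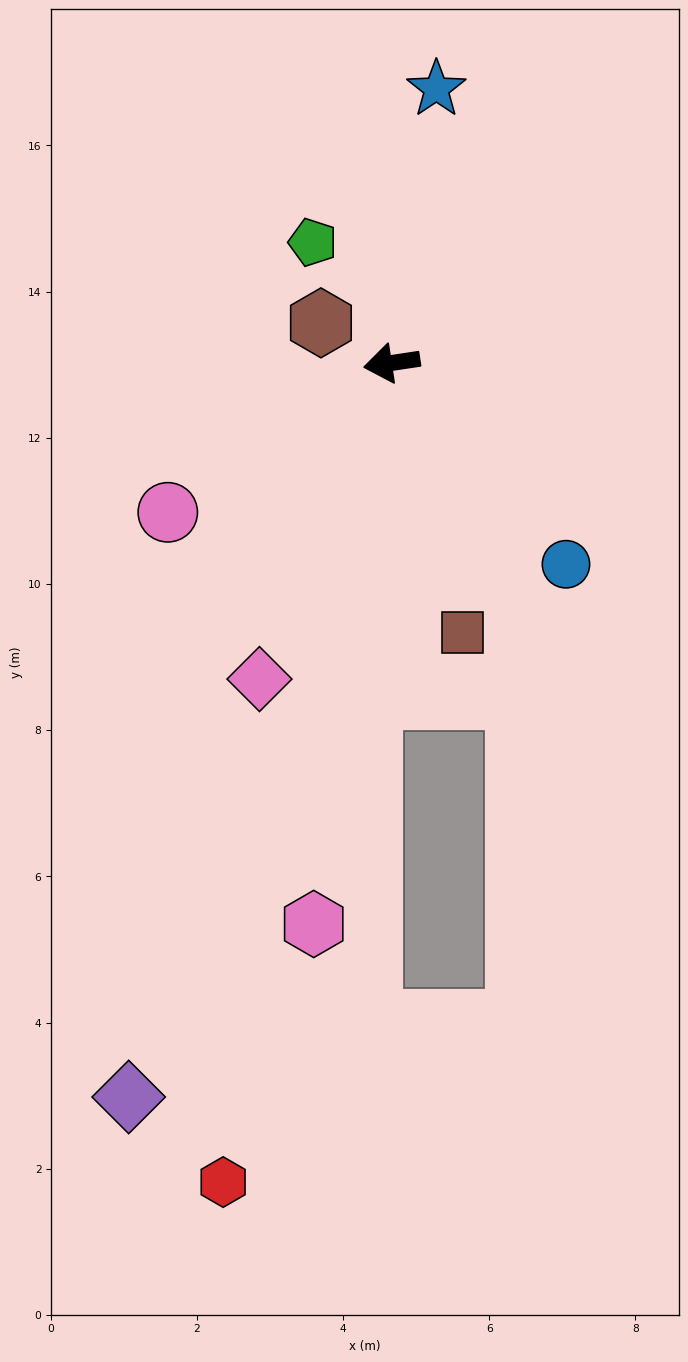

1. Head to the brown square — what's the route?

turn left 96°, forward 3.8 m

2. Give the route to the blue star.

turn right 108°, forward 3.8 m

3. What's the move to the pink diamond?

turn left 59°, forward 4.7 m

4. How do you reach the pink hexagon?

turn left 74°, forward 7.7 m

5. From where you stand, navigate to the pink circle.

turn left 25°, forward 3.7 m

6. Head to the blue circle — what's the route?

turn left 122°, forward 3.6 m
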